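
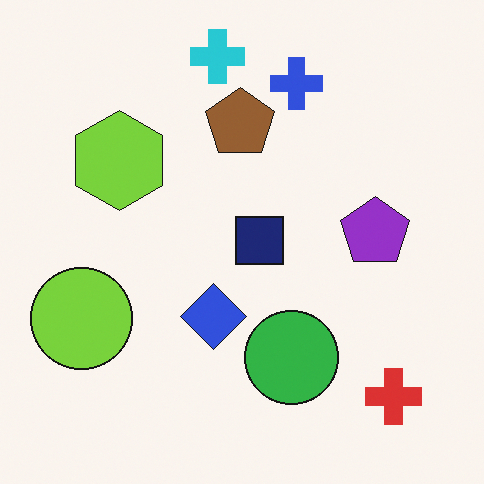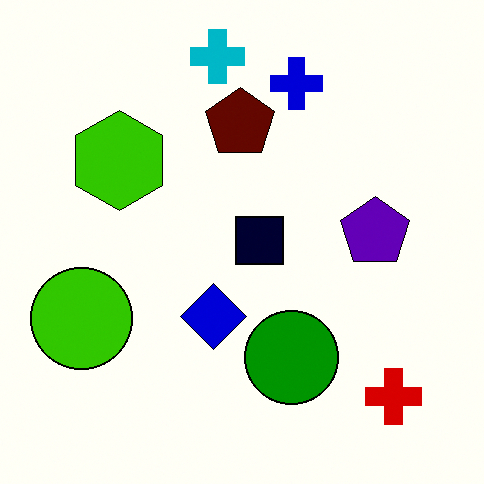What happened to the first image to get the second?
The second image is the first boosted in contrast.

Tones are pushed away from mid-grey across the whole image — a global contrast change.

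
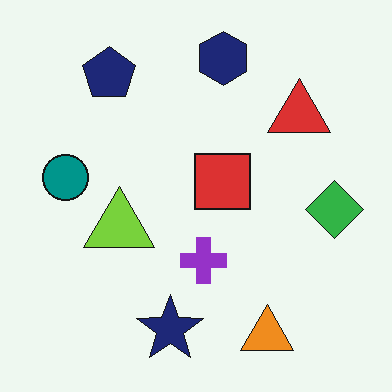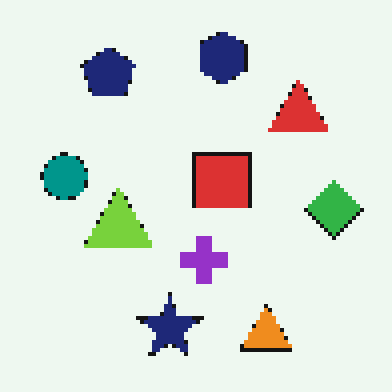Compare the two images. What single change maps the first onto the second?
It was lightly pixelated (a mild mosaic effect).

Shapes are reduced to large square blocks; fine edges and outlines are lost — a downscale-then-upscale (mosaic) effect.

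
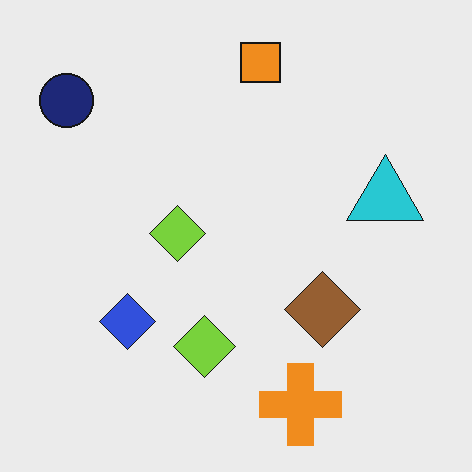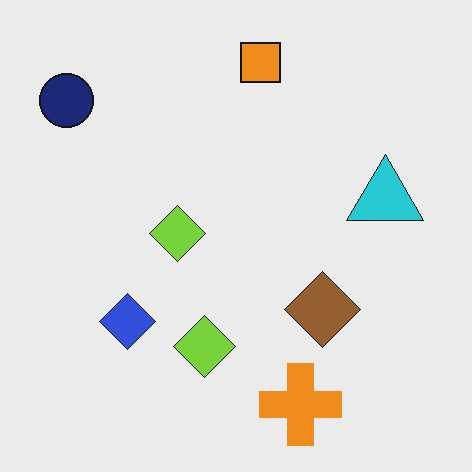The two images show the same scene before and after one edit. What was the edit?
The second image is the first given moderate JPEG compression.

Blocky 8×8 compression artifacts appear around shape edges and the flat background shows ringing — characteristic JPEG degradation.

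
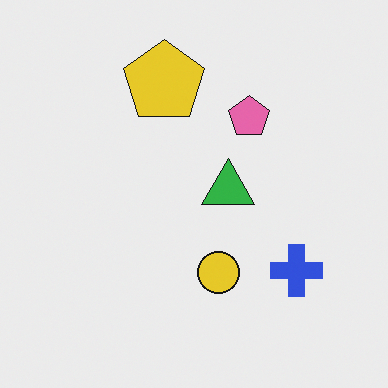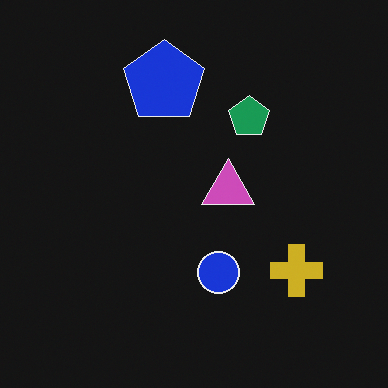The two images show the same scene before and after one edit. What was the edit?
The transformation is: color-inverted (negative).

The light background has become dark and every shape's color is its complement — a photographic negative.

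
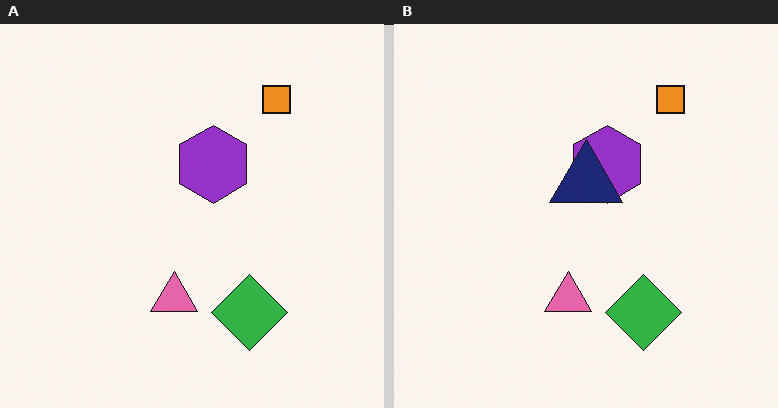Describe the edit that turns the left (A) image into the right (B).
It was overlaid with an additional navy triangle.

A navy triangle appears in the right (B) image that is absent from the left (A).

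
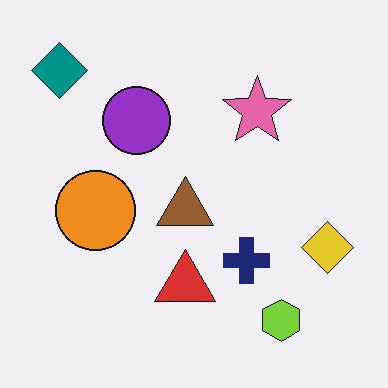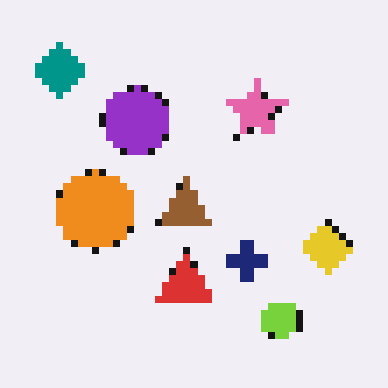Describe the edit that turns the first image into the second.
This is the original image moderately pixelated.

Shapes are reduced to large square blocks; fine edges and outlines are lost — a downscale-then-upscale (mosaic) effect.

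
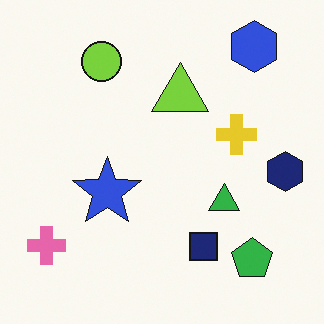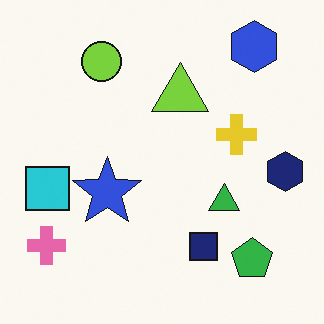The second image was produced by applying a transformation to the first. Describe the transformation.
It was overlaid with an additional cyan square.

A cyan square appears in the second image that is absent from the first.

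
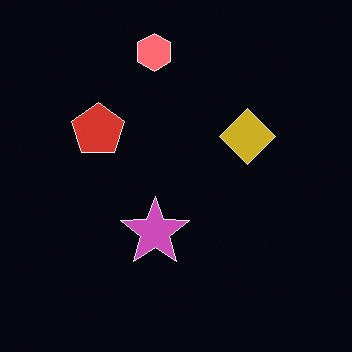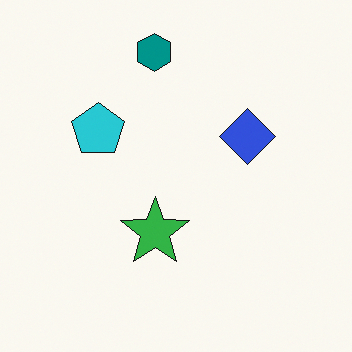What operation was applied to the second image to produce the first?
Color-inverted (negative).

The light background has become dark and every shape's color is its complement — a photographic negative.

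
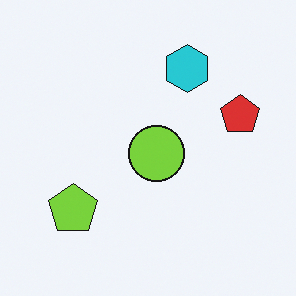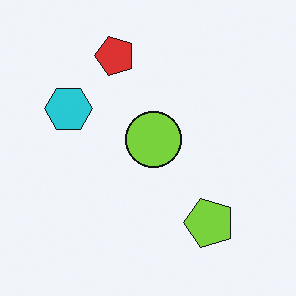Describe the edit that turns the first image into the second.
The second image is the first rotated 90° counter-clockwise.

The red pentagon sits in the right of the first image and the top of the second — consistent with a whole-image 90° counter-clockwise rotation.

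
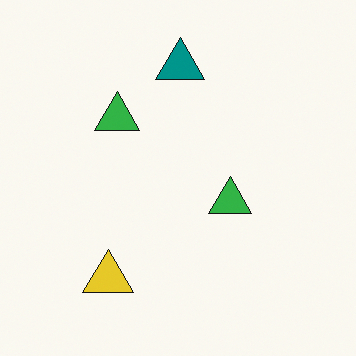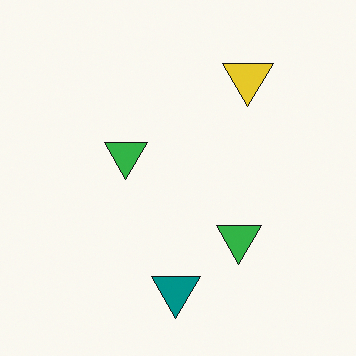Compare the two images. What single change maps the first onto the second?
The second image is the first rotated 180°.

The yellow triangle sits in the bottom-left of the first image and the top-right of the second — consistent with a whole-image 180° rotation.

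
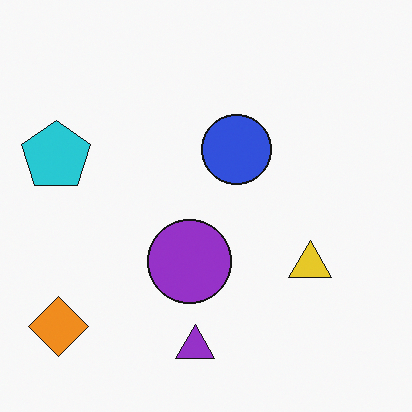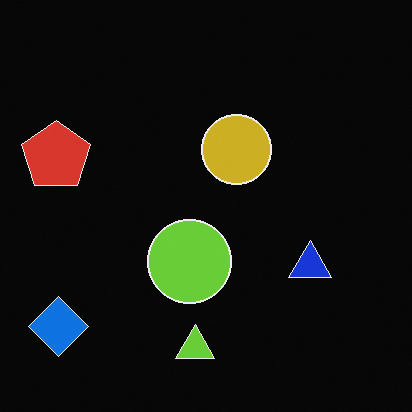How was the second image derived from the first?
Color-inverted (negative).

The light background has become dark and every shape's color is its complement — a photographic negative.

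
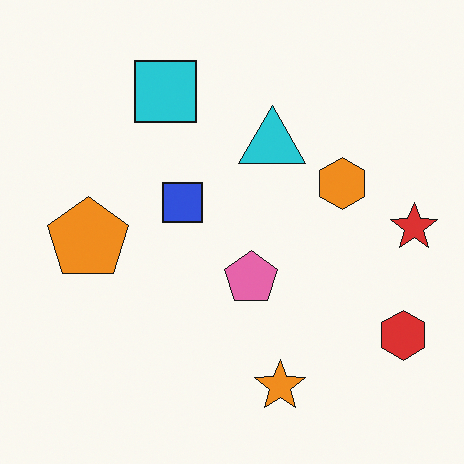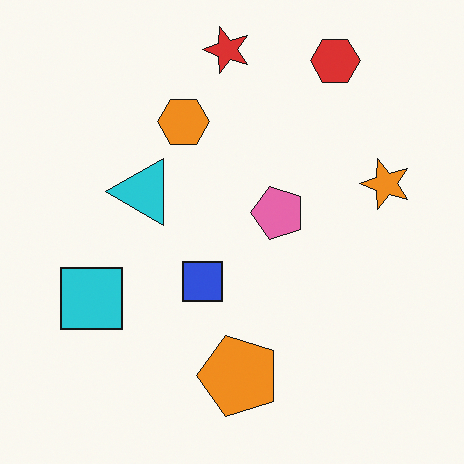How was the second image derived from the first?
It was rotated 90° counter-clockwise.

The red hexagon sits in the bottom-right of the first image and the top-right of the second — consistent with a whole-image 90° counter-clockwise rotation.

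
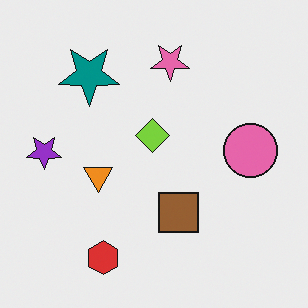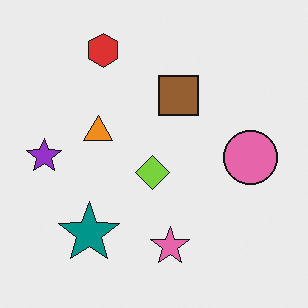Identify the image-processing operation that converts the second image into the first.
The first image is the second flipped vertically (top ↔ bottom).

The red hexagon is in the top of the second image and the bottom of the first — shapes on opposite sides of the horizontal midline have swapped in a mirror flip.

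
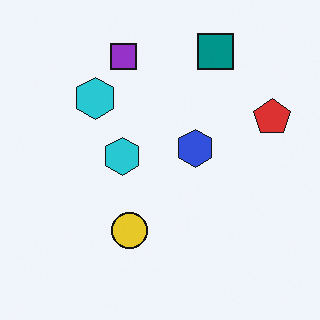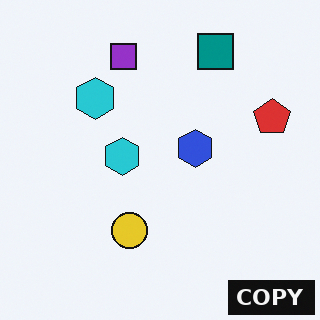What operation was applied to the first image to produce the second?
Watermarked with the text "COPY" in the lower-right corner.

A dark label reading "COPY" appears in the lower-right corner.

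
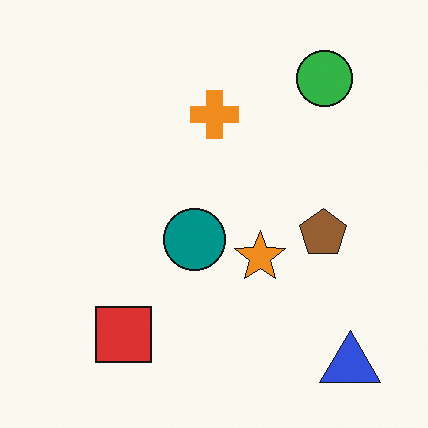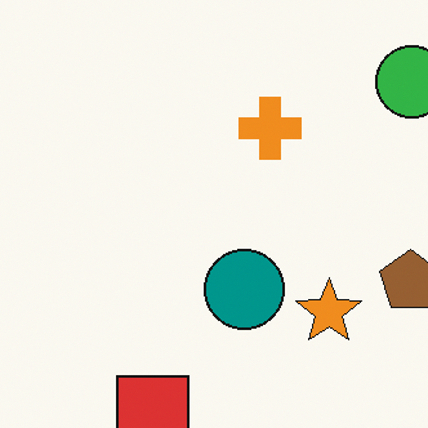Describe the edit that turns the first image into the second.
Cropped slightly and scaled back up.

The visible shapes are larger and the field of view is narrower; shapes near the original edges may be partly or wholly outside the frame — a crop-and-rescale.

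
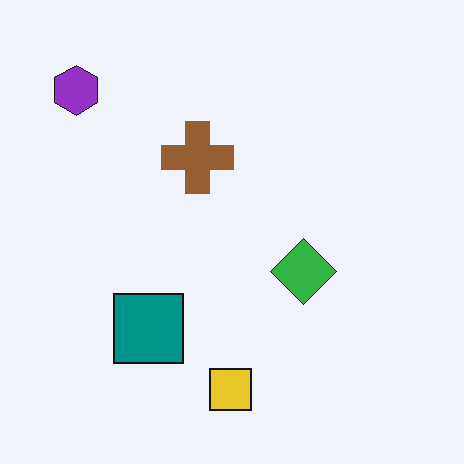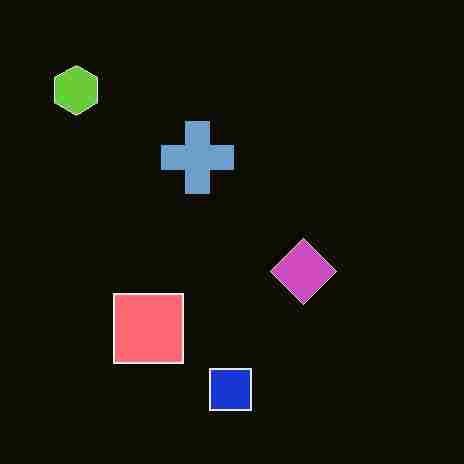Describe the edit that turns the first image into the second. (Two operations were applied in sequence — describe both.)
The second image is the first color-inverted (negative), then degraded with heavy JPEG compression.

The light background has become dark and every shape's color is its complement — a photographic negative. Blocky 8×8 compression artifacts appear around shape edges and the flat background shows ringing — characteristic JPEG degradation.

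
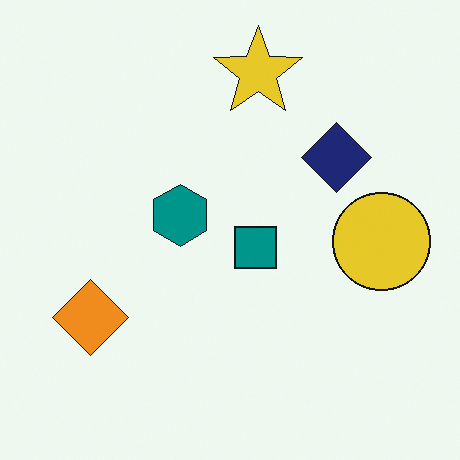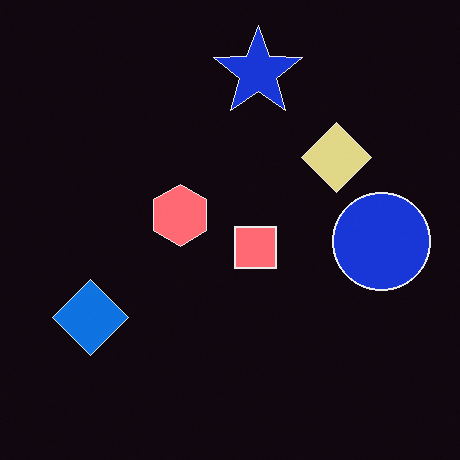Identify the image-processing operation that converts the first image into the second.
The transformation is: color-inverted (negative).

The light background has become dark and every shape's color is its complement — a photographic negative.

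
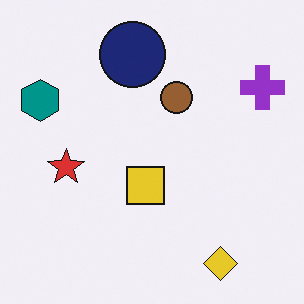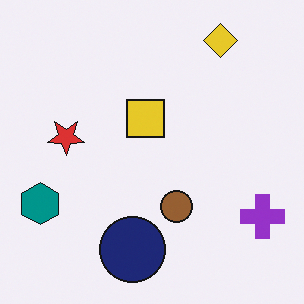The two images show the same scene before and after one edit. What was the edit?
The second image is the first flipped vertically (top ↔ bottom).

The yellow diamond is in the bottom-right of the first image and the top-right of the second — shapes on opposite sides of the horizontal midline have swapped in a mirror flip.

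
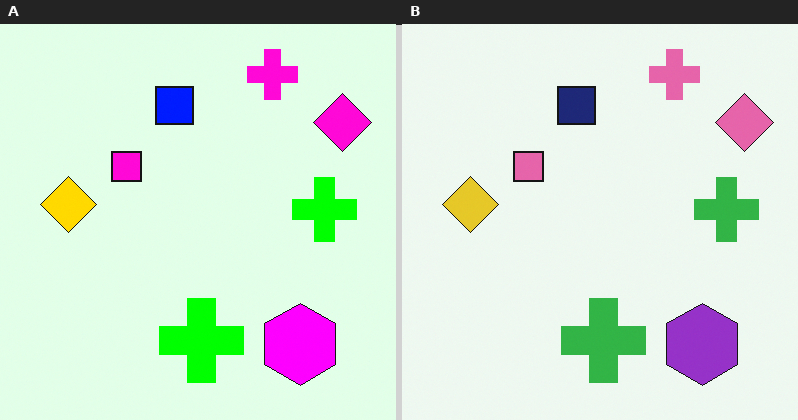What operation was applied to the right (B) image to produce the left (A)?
The transformation is: heavily oversaturated.

All colors are more vivid — a global saturation change.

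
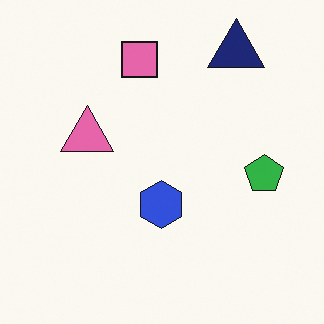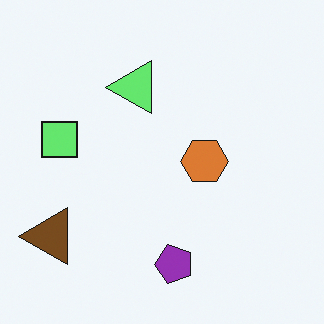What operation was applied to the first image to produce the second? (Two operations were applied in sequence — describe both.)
It was transposed (reflected across the top-left ↔ bottom-right diagonal), then hue-shifted by a large amount.

Shapes have swapped their row and column positions — what was in the top-right is now in the bottom-left — a diagonal reflection. Every shape's color has rotated by the same amount around the hue wheel — a uniform hue shift.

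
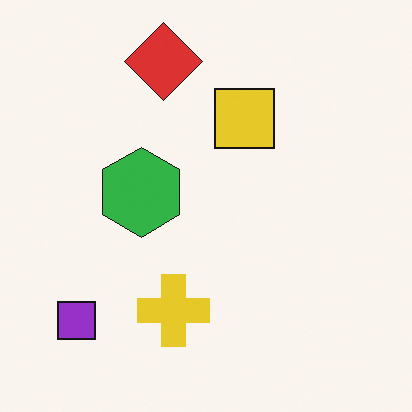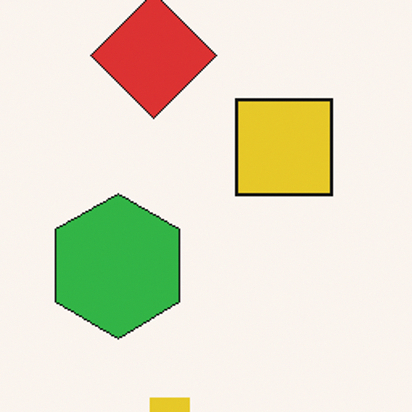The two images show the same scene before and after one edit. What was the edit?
The transformation is: cropped slightly and scaled back up.

The visible shapes are larger and the field of view is narrower; shapes near the original edges may be partly or wholly outside the frame — a crop-and-rescale.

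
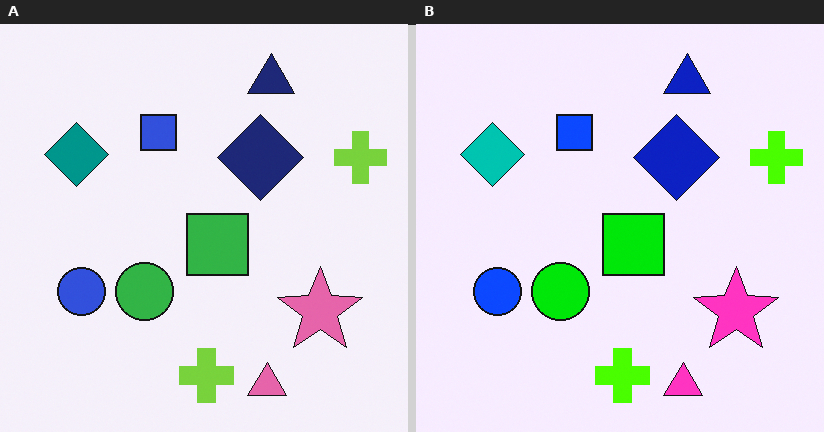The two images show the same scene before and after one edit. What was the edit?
Made much more vivid (saturation change).

All colors are more vivid — a global saturation change.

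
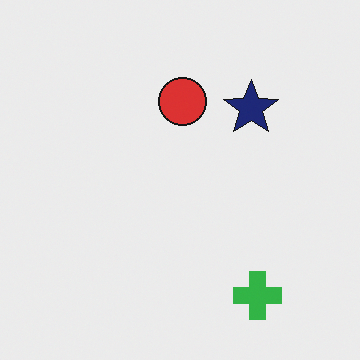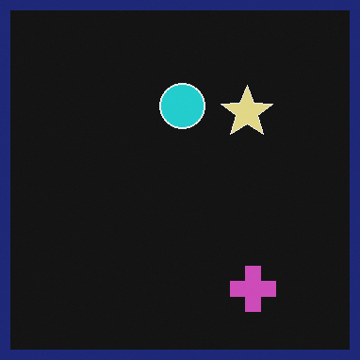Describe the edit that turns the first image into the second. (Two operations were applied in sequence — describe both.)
The image was color-inverted (negative), then framed with a navy border.

The light background has become dark and every shape's color is its complement — a photographic negative. A solid navy frame runs around the edge of the second image, with the content slightly shrunk inside it.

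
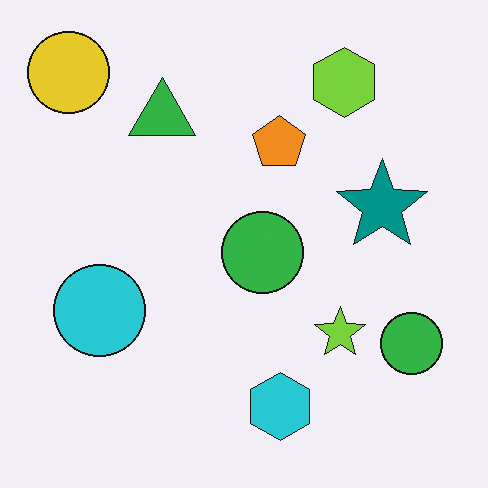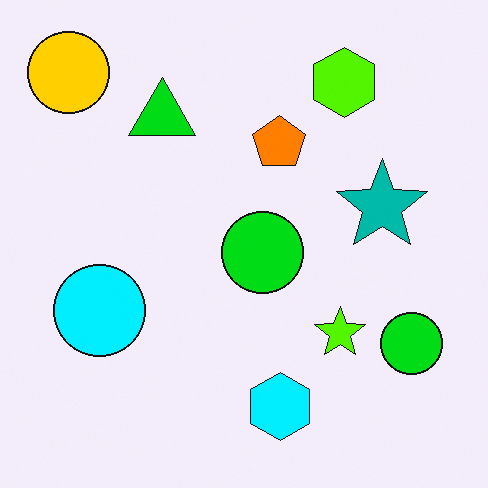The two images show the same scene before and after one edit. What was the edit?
Heavily oversaturated.

All colors are more vivid — a global saturation change.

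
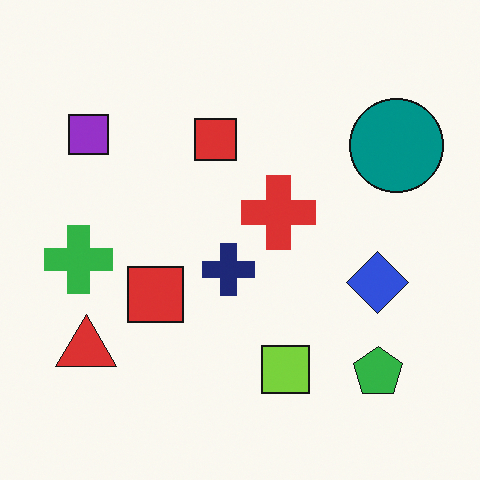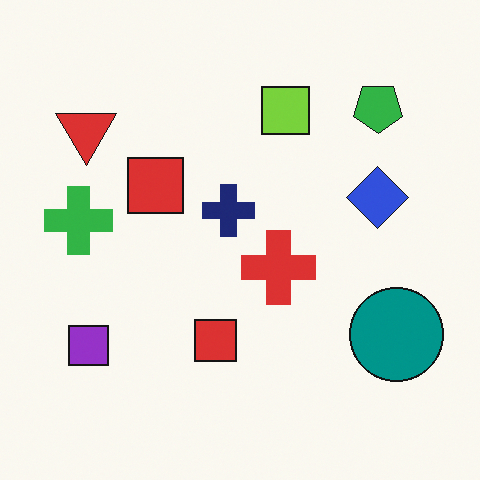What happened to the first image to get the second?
Flipped vertically (top ↔ bottom).

The green pentagon is in the bottom-right of the first image and the top-right of the second — shapes on opposite sides of the horizontal midline have swapped in a mirror flip.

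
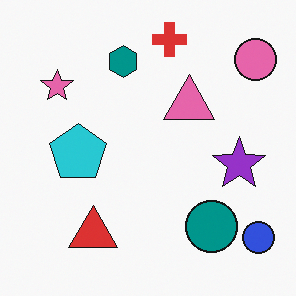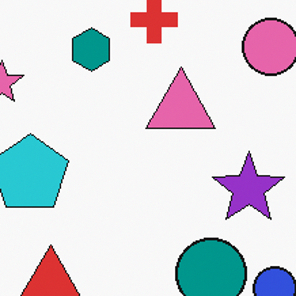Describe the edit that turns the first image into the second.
The transformation is: cropped to a modestly smaller region and rescaled.

The visible shapes are larger and the field of view is narrower; shapes near the original edges may be partly or wholly outside the frame — a crop-and-rescale.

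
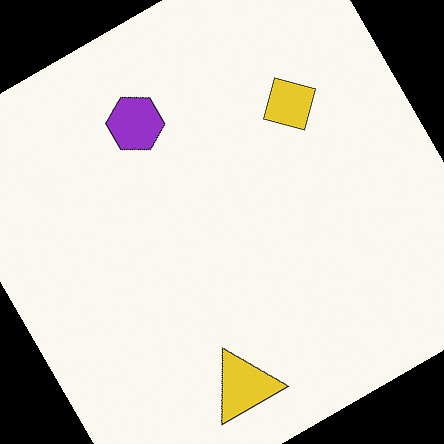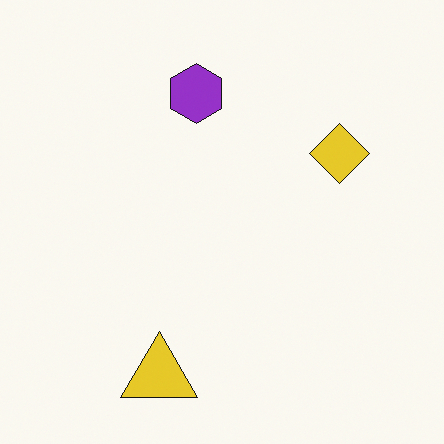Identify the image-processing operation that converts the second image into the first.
The transformation is: rotated counter-clockwise by a moderate amount.

Every shape is tilted by the same angle and the image corners show triangular fill wedges — a whole-image rotation by a non-right angle.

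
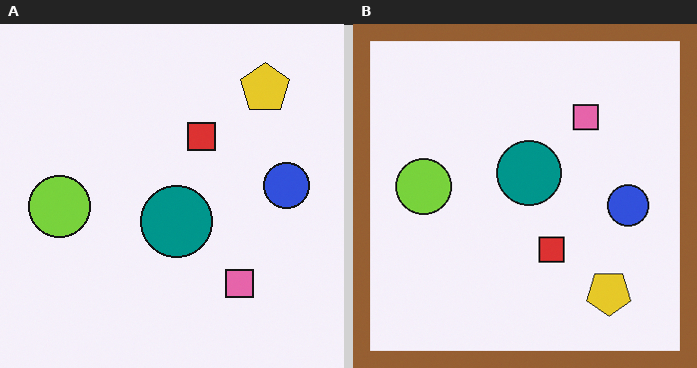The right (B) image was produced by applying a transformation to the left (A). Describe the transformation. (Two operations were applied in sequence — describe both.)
Flipped vertically (top ↔ bottom), then framed with a brown border.

The yellow pentagon is in the top-right of the left (A) image and the bottom-right of the right (B) — shapes on opposite sides of the horizontal midline have swapped in a mirror flip. A solid brown frame runs around the edge of the right (B) image, with the content slightly shrunk inside it.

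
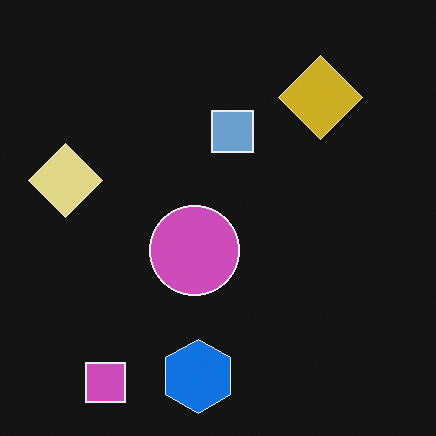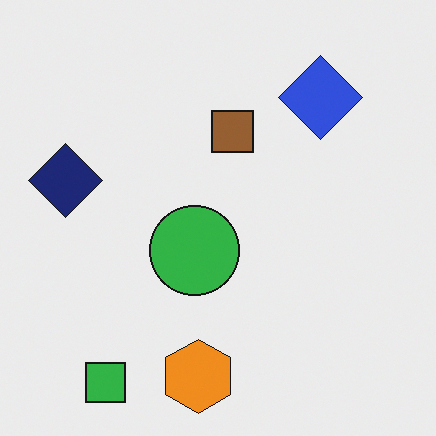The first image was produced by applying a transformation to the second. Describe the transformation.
It was color-inverted (negative).

The light background has become dark and every shape's color is its complement — a photographic negative.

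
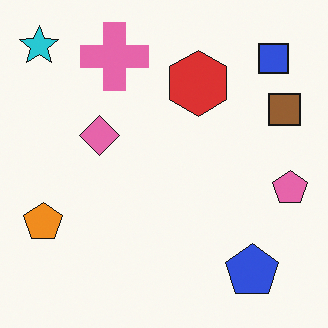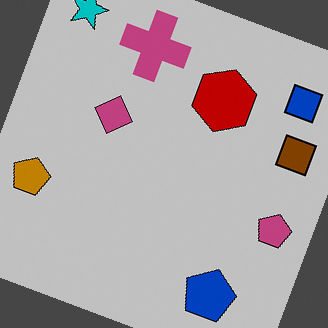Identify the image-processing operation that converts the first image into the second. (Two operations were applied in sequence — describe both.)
It was aggressively posterized, then rotated clockwise by a clearly visible amount.

Each flat color has snapped to a coarser quantized level — most visibly, the near-white background has dropped to a flat grey. Every shape is tilted by the same angle and the image corners show triangular fill wedges — a whole-image rotation by a non-right angle.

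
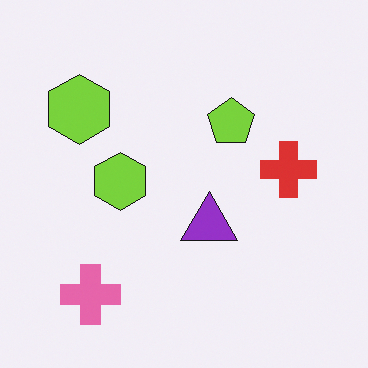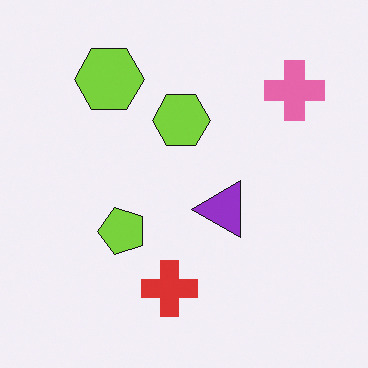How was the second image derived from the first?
Transposed (reflected across the top-left ↔ bottom-right diagonal).

Shapes have swapped their row and column positions — what was in the top-right is now in the bottom-left — a diagonal reflection.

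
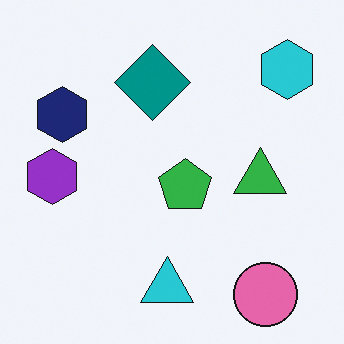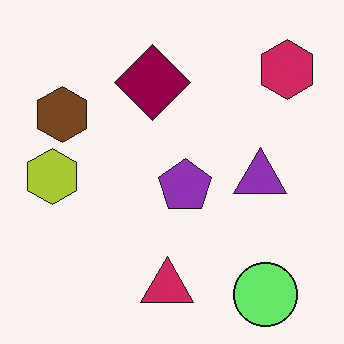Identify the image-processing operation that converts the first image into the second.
The second image is the first hue-shifted noticeably.

Every shape's color has rotated by the same amount around the hue wheel — a uniform hue shift.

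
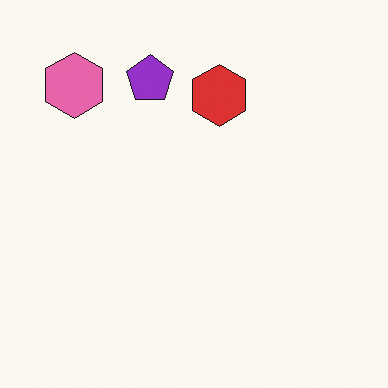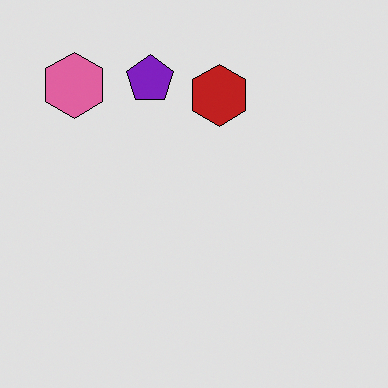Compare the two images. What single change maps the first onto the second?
It was posterized to a reduced palette.

Each flat color has snapped to a coarser quantized level — most visibly, the near-white background has dropped to a flat grey.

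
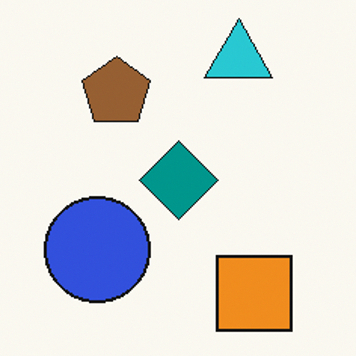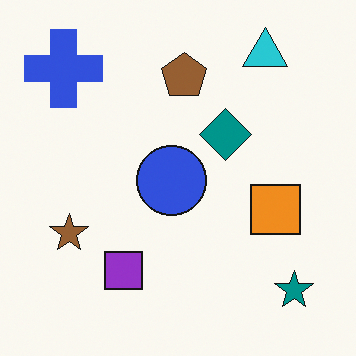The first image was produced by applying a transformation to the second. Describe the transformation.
It was cropped slightly and scaled back up.

The visible shapes are larger and the field of view is narrower; shapes near the original edges may be partly or wholly outside the frame — a crop-and-rescale.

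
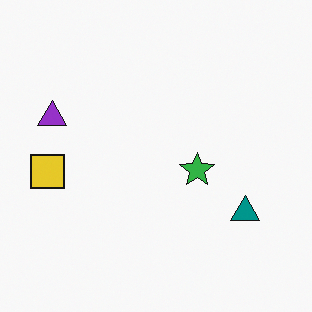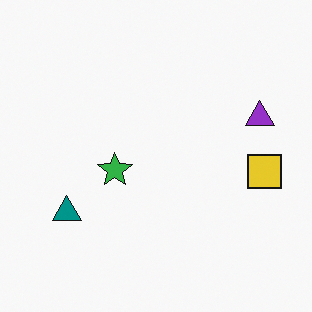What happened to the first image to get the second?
Flipped horizontally (left ↔ right).

The yellow square is in the left of the first image and the right of the second — shapes on opposite sides of the vertical midline have swapped in a mirror flip.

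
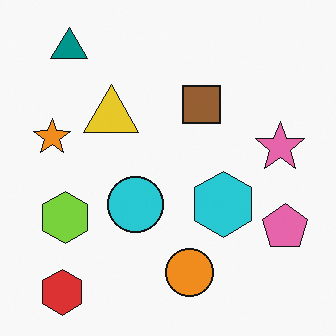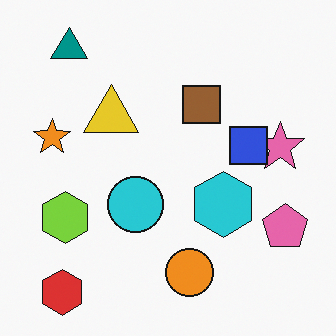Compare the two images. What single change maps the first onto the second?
It was overlaid with an additional blue square.

A blue square appears in the second image that is absent from the first.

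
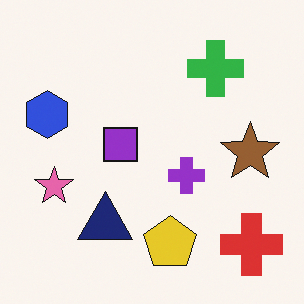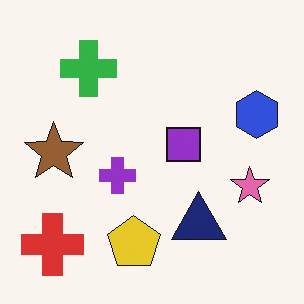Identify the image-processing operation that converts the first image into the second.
It was flipped horizontally (left ↔ right).

The blue hexagon is in the left of the first image and the right of the second — shapes on opposite sides of the vertical midline have swapped in a mirror flip.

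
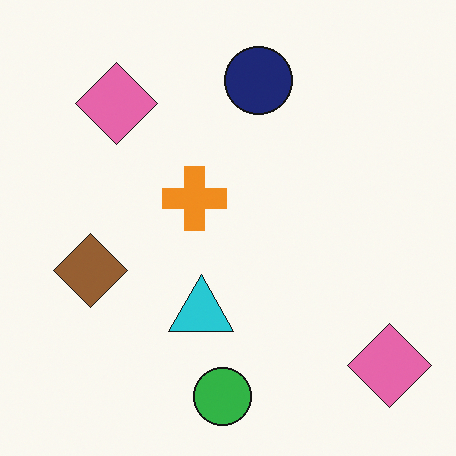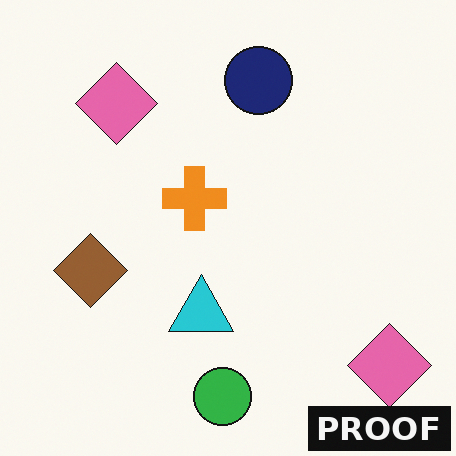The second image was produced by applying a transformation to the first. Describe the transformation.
This is the original image watermarked with the text "PROOF" in the lower-right corner.

A dark label reading "PROOF" appears in the lower-right corner.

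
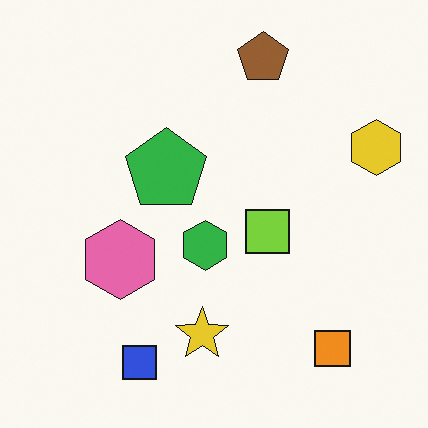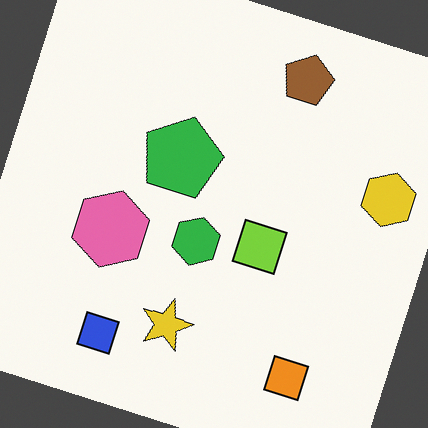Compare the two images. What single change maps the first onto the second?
The image was rotated clockwise by a moderate amount.

Every shape is tilted by the same angle and the image corners show triangular fill wedges — a whole-image rotation by a non-right angle.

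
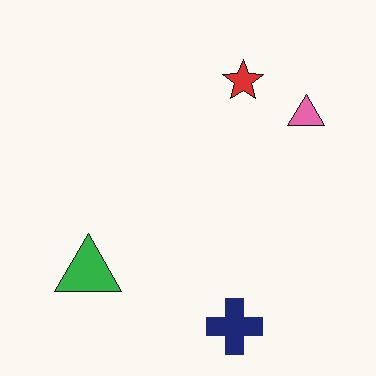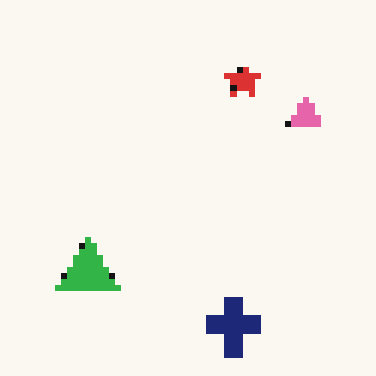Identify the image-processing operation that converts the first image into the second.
Pixelated into visible square blocks.

Shapes are reduced to large square blocks; fine edges and outlines are lost — a downscale-then-upscale (mosaic) effect.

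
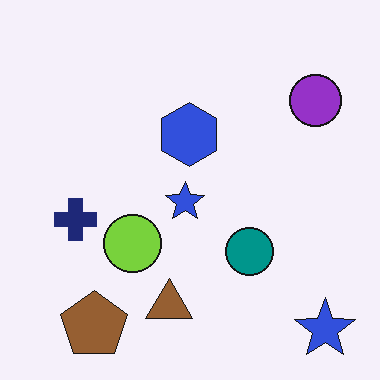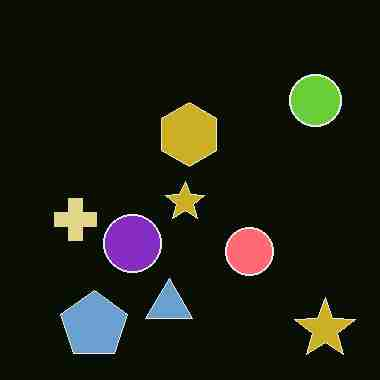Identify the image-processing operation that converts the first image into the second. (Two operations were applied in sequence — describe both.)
This is the original image color-inverted (negative), then degraded with heavy JPEG compression.

The light background has become dark and every shape's color is its complement — a photographic negative. Blocky 8×8 compression artifacts appear around shape edges and the flat background shows ringing — characteristic JPEG degradation.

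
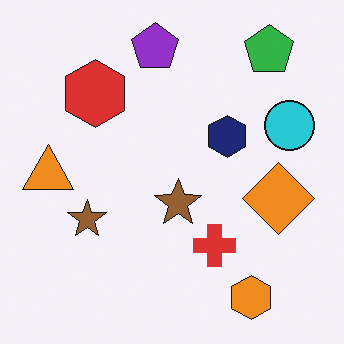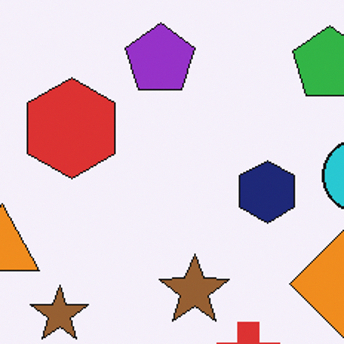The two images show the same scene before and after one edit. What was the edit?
It was cropped slightly and scaled back up.

The visible shapes are larger and the field of view is narrower; shapes near the original edges may be partly or wholly outside the frame — a crop-and-rescale.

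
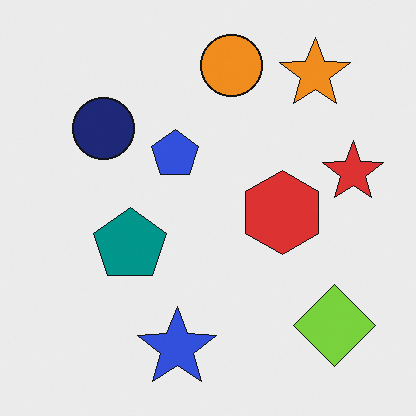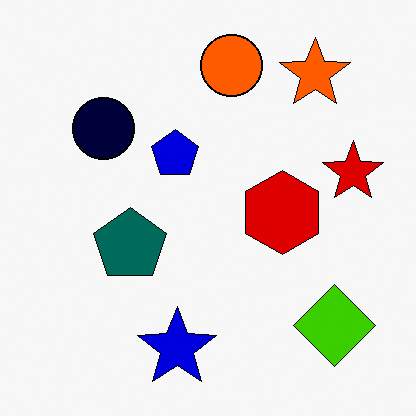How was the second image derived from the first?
The second image is the first boosted in contrast.

Tones are pushed away from mid-grey across the whole image — a global contrast change.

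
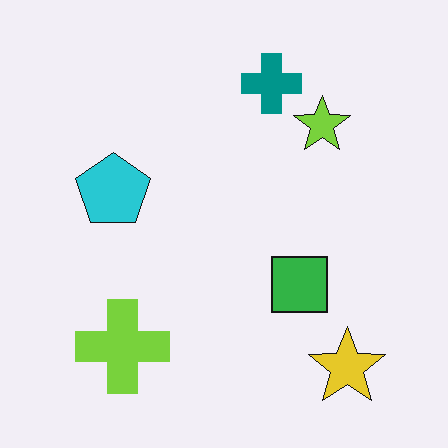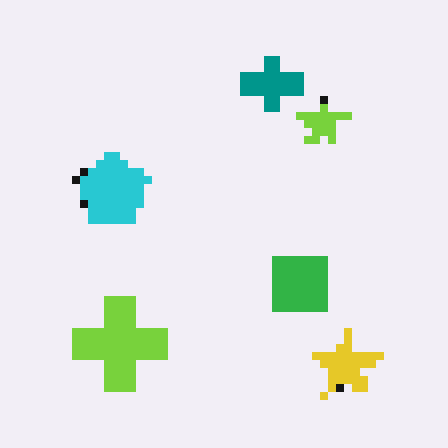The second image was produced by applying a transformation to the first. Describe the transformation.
Moderately pixelated.

Shapes are reduced to large square blocks; fine edges and outlines are lost — a downscale-then-upscale (mosaic) effect.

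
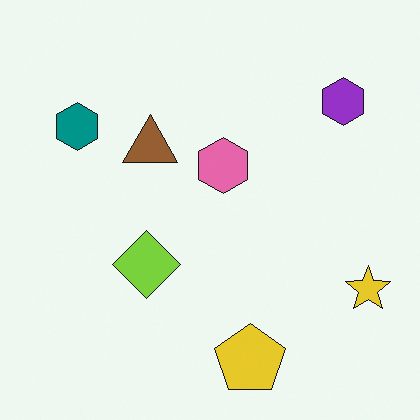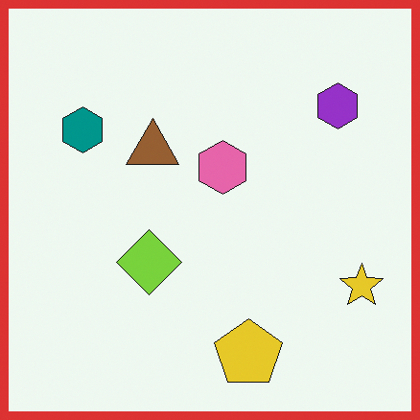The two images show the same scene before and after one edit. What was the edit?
This is the original image framed with a red border.

A solid red frame runs around the edge of the second image, with the content slightly shrunk inside it.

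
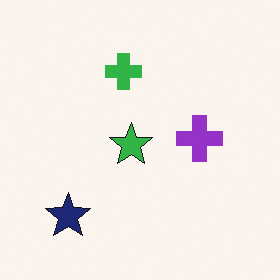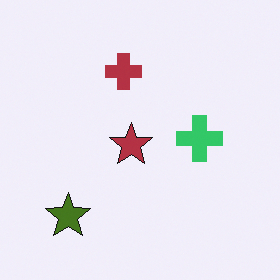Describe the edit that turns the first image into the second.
This is the original image hue-shifted through roughly half the color wheel.

Every shape's color has rotated by the same amount around the hue wheel — a uniform hue shift.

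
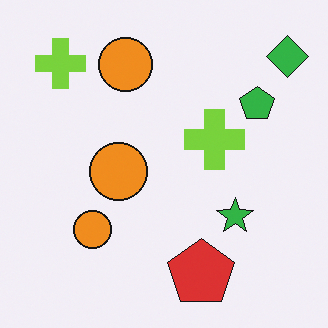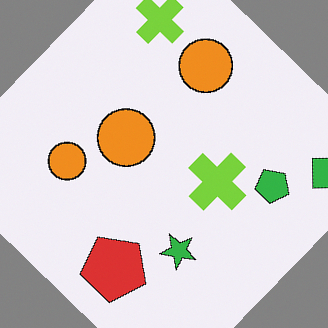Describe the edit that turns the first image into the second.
Rotated clockwise by a large amount — several tens of degrees.

Every shape is tilted by the same angle and the image corners show triangular fill wedges — a whole-image rotation by a non-right angle.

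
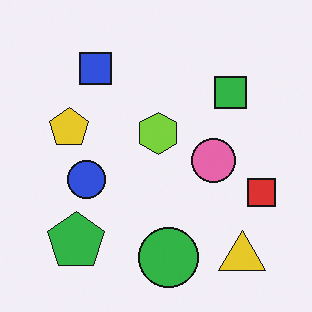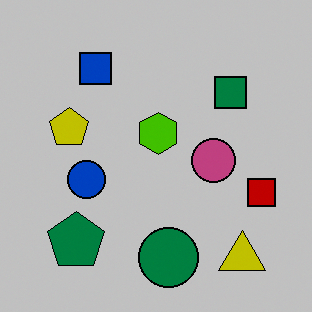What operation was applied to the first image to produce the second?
It was aggressively posterized.

Each flat color has snapped to a coarser quantized level — most visibly, the near-white background has dropped to a flat grey.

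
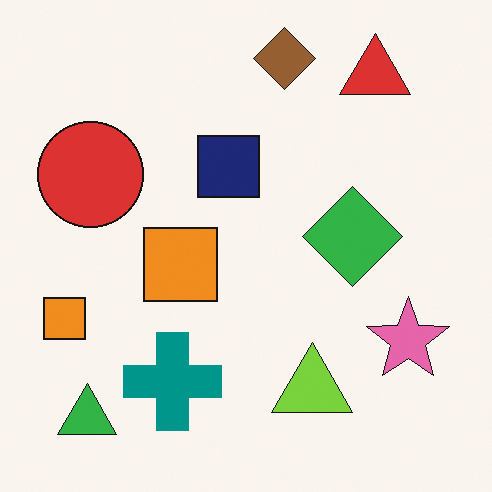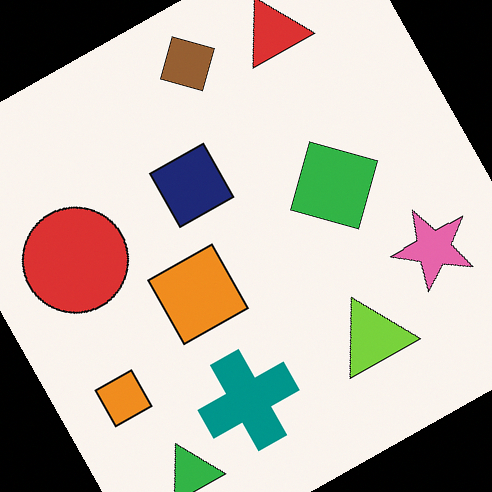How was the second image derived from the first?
This is the original image rotated counter-clockwise by a moderate amount.

Every shape is tilted by the same angle and the image corners show triangular fill wedges — a whole-image rotation by a non-right angle.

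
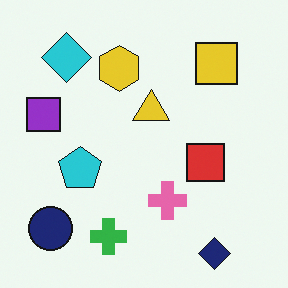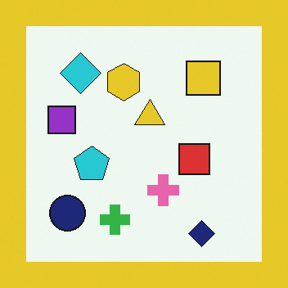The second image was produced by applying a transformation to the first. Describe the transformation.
This is the original image framed with a yellow border.

A solid yellow frame runs around the edge of the second image, with the content slightly shrunk inside it.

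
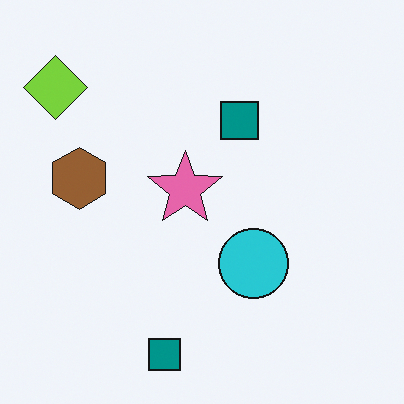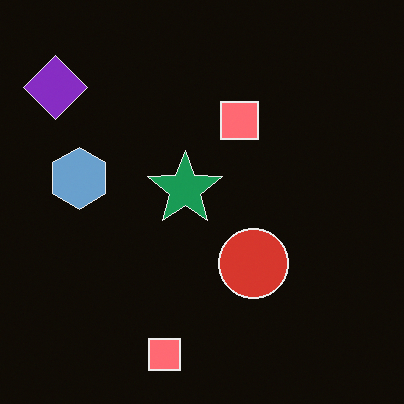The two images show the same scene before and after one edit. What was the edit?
Color-inverted (negative).

The light background has become dark and every shape's color is its complement — a photographic negative.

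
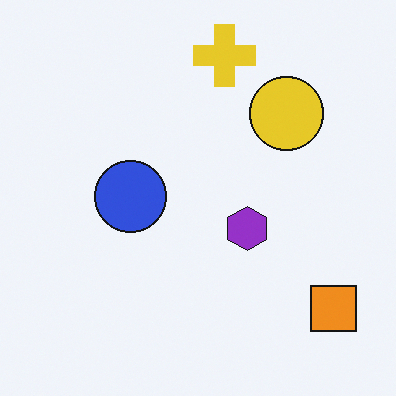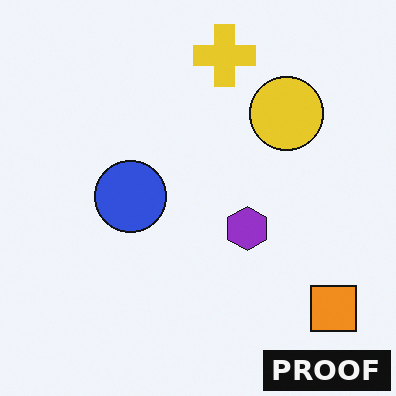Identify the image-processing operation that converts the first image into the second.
This is the original image watermarked with the text "PROOF" in the lower-right corner.

A dark label reading "PROOF" appears in the lower-right corner.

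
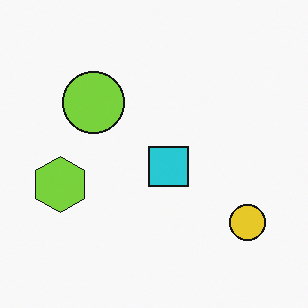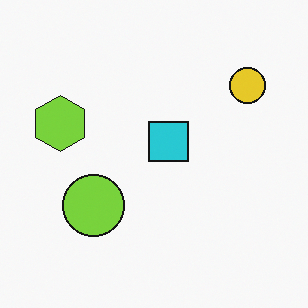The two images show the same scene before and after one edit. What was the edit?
The second image is the first flipped vertically (top ↔ bottom).

The yellow circle is in the bottom-right of the first image and the top-right of the second — shapes on opposite sides of the horizontal midline have swapped in a mirror flip.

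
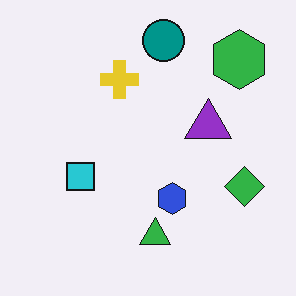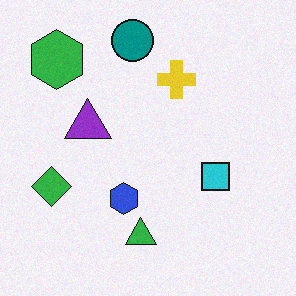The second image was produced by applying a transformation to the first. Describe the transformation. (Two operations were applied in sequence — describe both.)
The second image is the first flipped horizontally (left ↔ right), then degraded with light additive noise.

The green diamond is in the right of the first image and the left of the second — shapes on opposite sides of the vertical midline have swapped in a mirror flip. Random speckle covers the whole image, including the flat background.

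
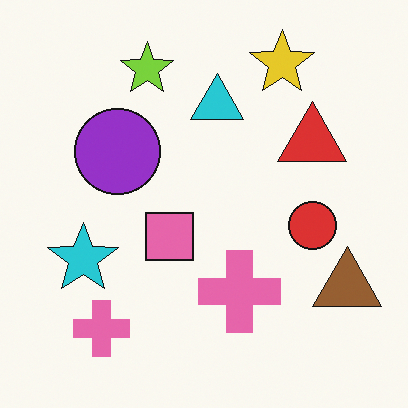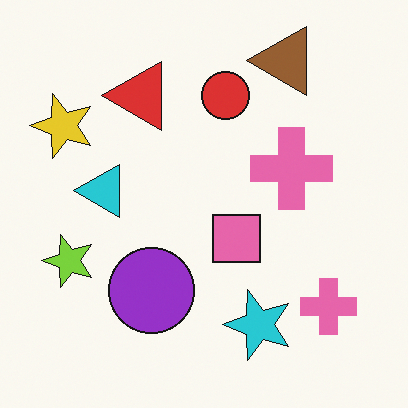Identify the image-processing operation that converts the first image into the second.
The transformation is: rotated 90° counter-clockwise.

The brown triangle sits in the bottom-right of the first image and the top-right of the second — consistent with a whole-image 90° counter-clockwise rotation.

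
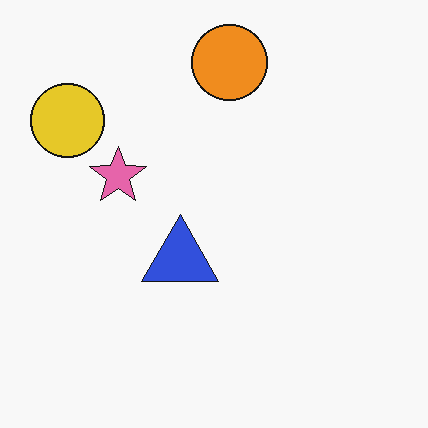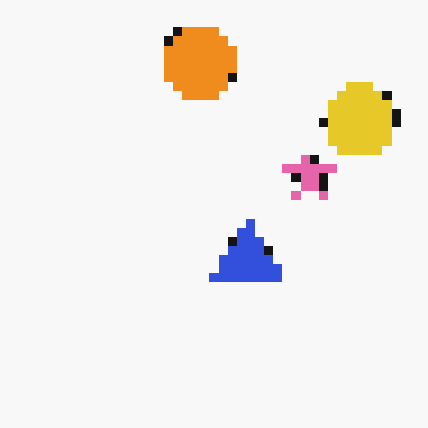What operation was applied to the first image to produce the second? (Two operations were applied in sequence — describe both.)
Heavily pixelated into large blocks, then flipped horizontally (left ↔ right).

Shapes are reduced to large square blocks; fine edges and outlines are lost — a downscale-then-upscale (mosaic) effect. The yellow circle is in the top-left of the first image and the top-right of the second — shapes on opposite sides of the vertical midline have swapped in a mirror flip.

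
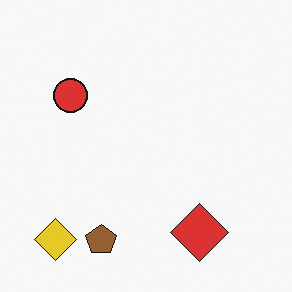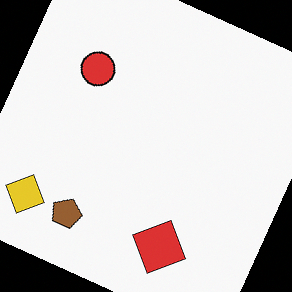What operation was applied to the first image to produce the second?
The second image is the first rotated clockwise by a clearly visible amount.

Every shape is tilted by the same angle and the image corners show triangular fill wedges — a whole-image rotation by a non-right angle.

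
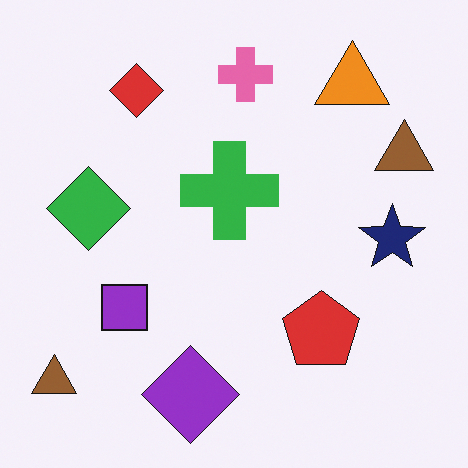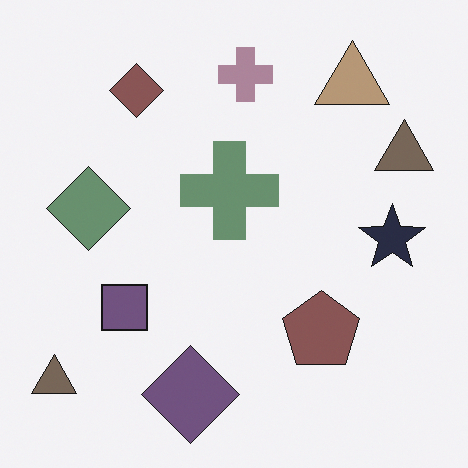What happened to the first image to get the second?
This is the original image made much more muted (saturation change).

All colors are more muted and greyish — a global saturation change.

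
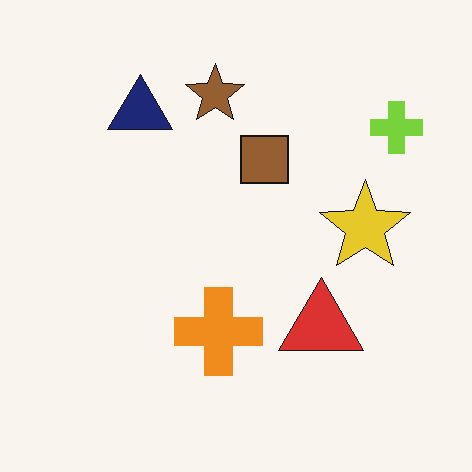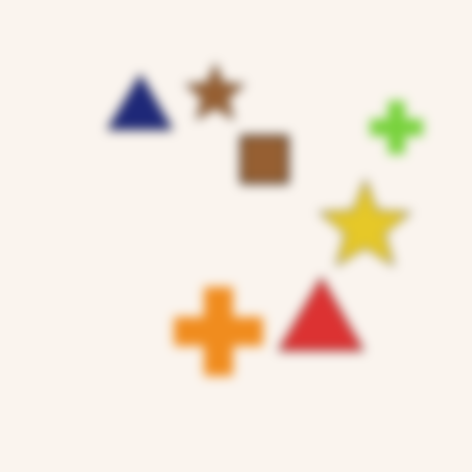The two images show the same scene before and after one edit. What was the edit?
The second image is the first heavily blurred.

Shape edges and outlines are uniformly softened across the whole image.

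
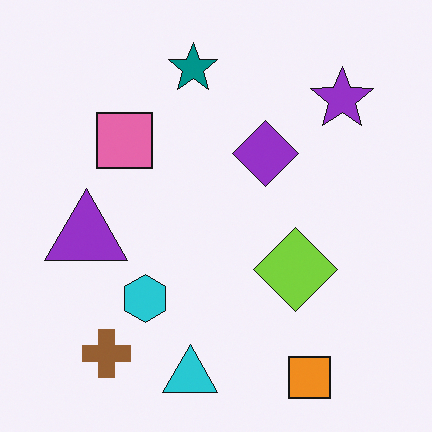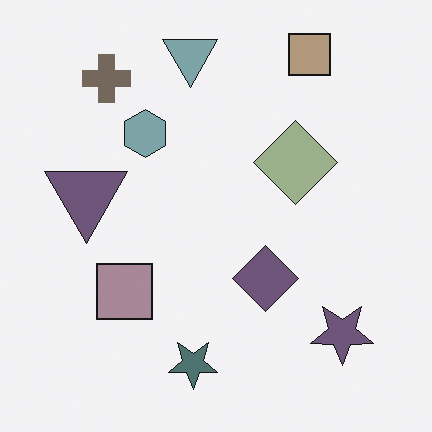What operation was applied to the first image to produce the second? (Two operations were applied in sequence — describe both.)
The transformation is: flipped vertically (top ↔ bottom), then made much more muted (saturation change).

The orange square is in the bottom-right of the first image and the top-right of the second — shapes on opposite sides of the horizontal midline have swapped in a mirror flip. All colors are more muted and greyish — a global saturation change.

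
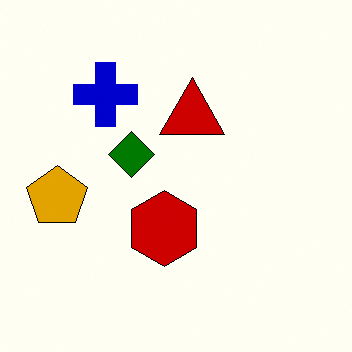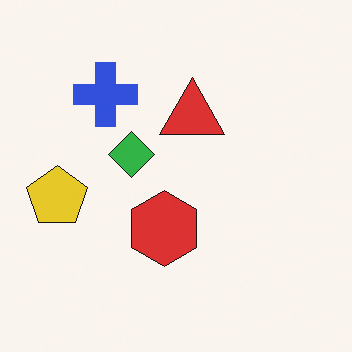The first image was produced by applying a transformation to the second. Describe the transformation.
The image was boosted in contrast.

Tones are pushed away from mid-grey across the whole image — a global contrast change.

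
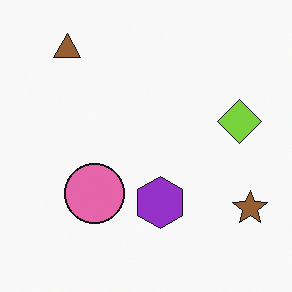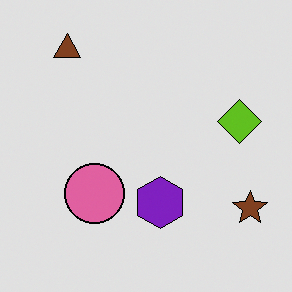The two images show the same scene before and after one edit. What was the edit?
The image was moderately posterized.

Each flat color has snapped to a coarser quantized level — most visibly, the near-white background has dropped to a flat grey.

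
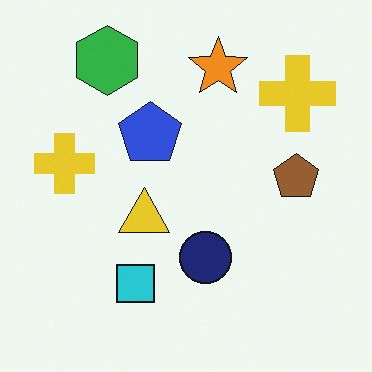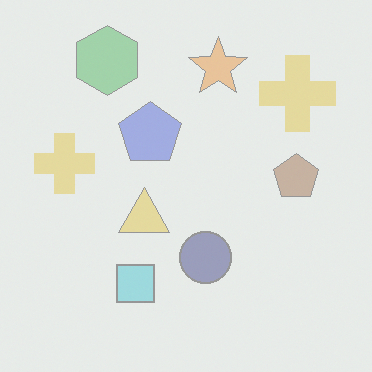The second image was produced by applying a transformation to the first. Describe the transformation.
The transformation is: washed out (contrast reduced).

Tones are pushed toward mid-grey across the whole image — a global contrast change.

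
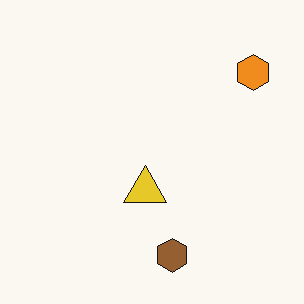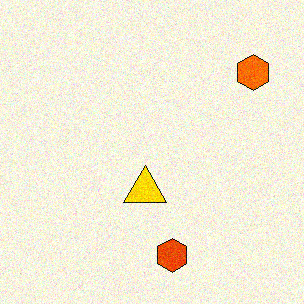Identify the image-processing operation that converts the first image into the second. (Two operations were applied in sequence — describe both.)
The image was heavily oversaturated, then degraded with moderate additive noise.

All colors are more vivid — a global saturation change. Random speckle covers the whole image, including the flat background.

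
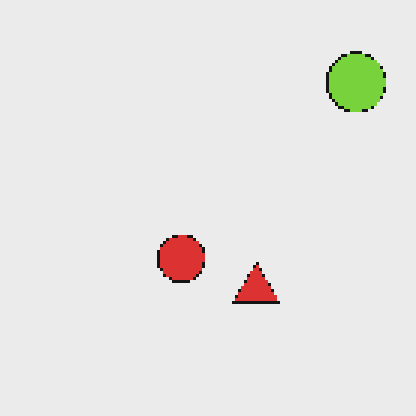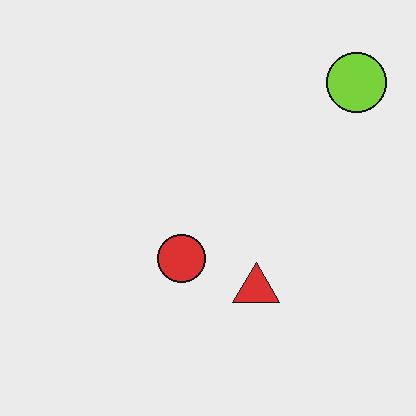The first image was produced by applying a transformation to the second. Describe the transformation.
The first image is the second lightly pixelated (a mild mosaic effect).

Shapes are reduced to large square blocks; fine edges and outlines are lost — a downscale-then-upscale (mosaic) effect.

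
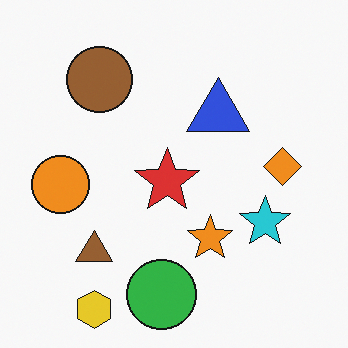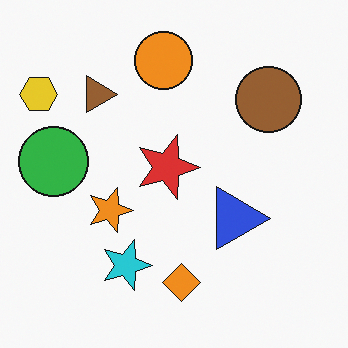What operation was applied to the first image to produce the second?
Rotated 90° clockwise.

The yellow hexagon sits in the bottom-left of the first image and the top-left of the second — consistent with a whole-image 90° clockwise rotation.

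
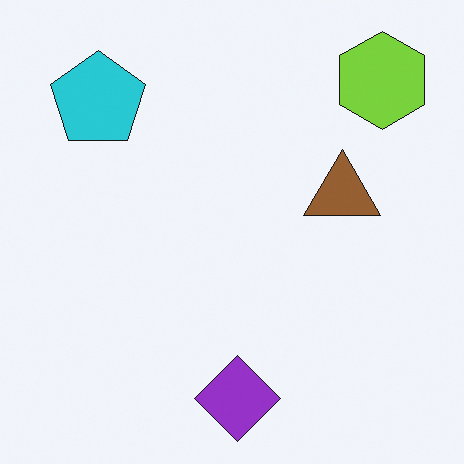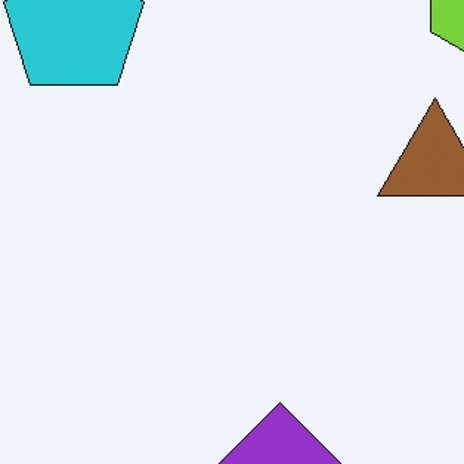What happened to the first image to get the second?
The transformation is: cropped to a modestly smaller region and rescaled.

The visible shapes are larger and the field of view is narrower; shapes near the original edges may be partly or wholly outside the frame — a crop-and-rescale.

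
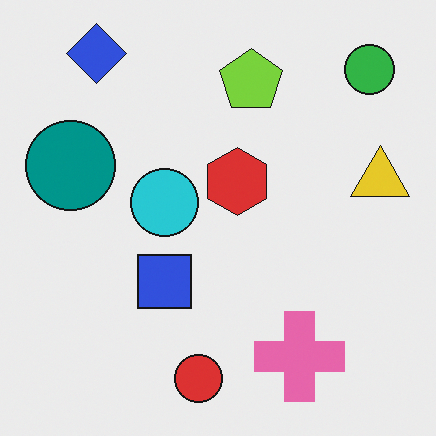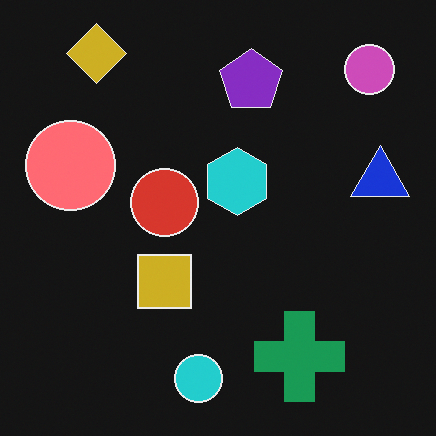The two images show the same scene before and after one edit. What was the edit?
The second image is the first color-inverted (negative).

The light background has become dark and every shape's color is its complement — a photographic negative.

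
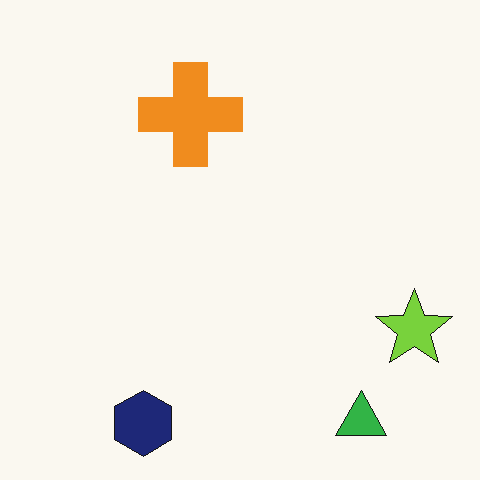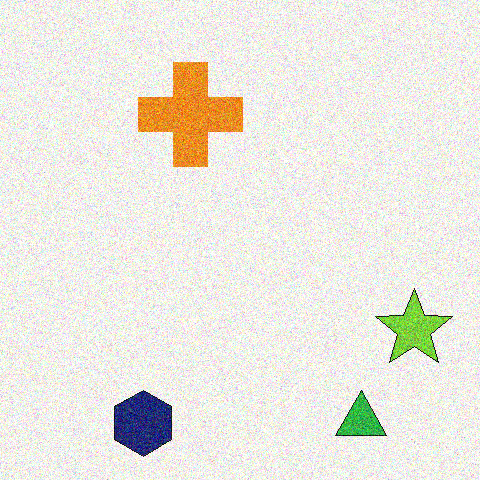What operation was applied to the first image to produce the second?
The image was degraded with strong gaussian noise.

Random speckle covers the whole image, including the flat background.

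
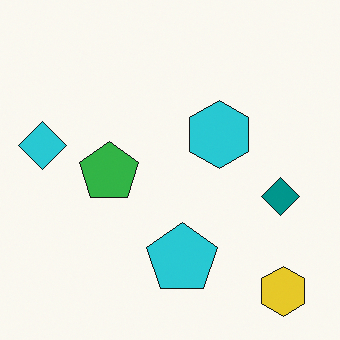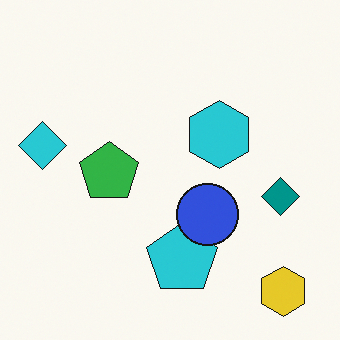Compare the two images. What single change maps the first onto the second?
The image was overlaid with an additional blue circle.

A blue circle appears in the second image that is absent from the first.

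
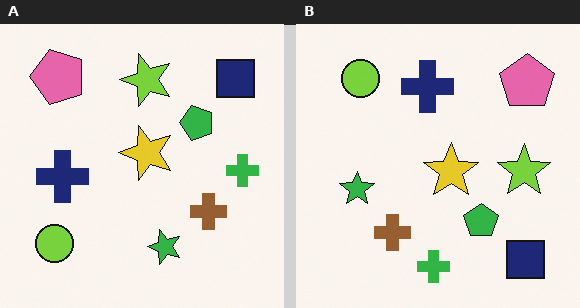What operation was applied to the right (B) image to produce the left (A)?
Rotated 90° counter-clockwise.

The navy square sits in the bottom-right of the right (B) image and the top-right of the left (A) — consistent with a whole-image 90° counter-clockwise rotation.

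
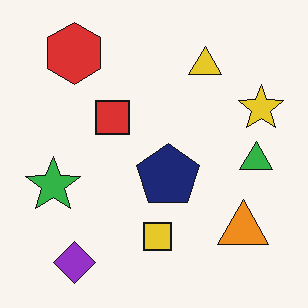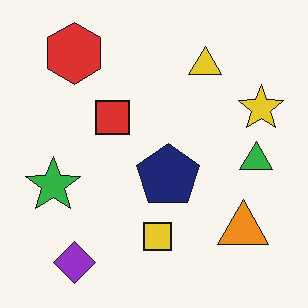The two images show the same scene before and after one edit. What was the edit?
The image was JPEG-compressed with visible artifacts.

Blocky 8×8 compression artifacts appear around shape edges and the flat background shows ringing — characteristic JPEG degradation.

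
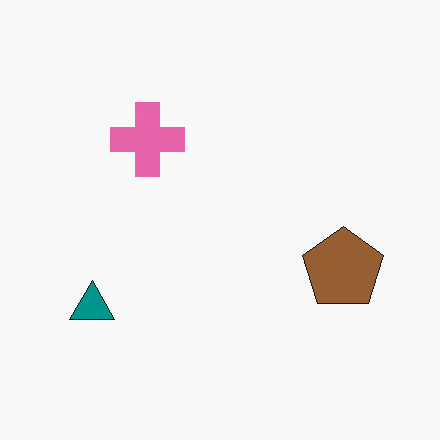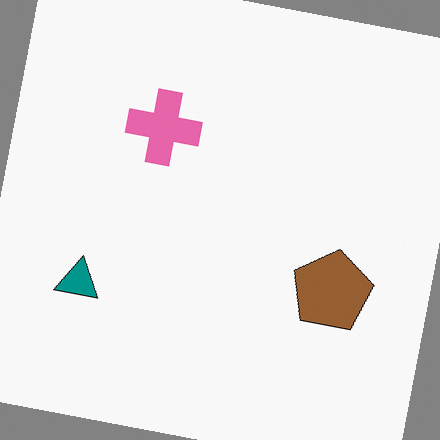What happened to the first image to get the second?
It was rotated clockwise by a few degrees.

Every shape is tilted by the same angle and the image corners show triangular fill wedges — a whole-image rotation by a non-right angle.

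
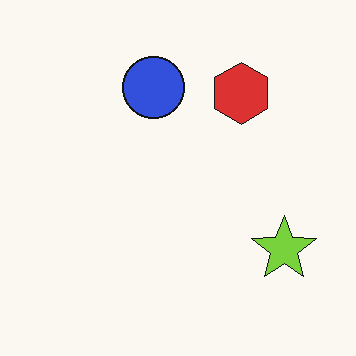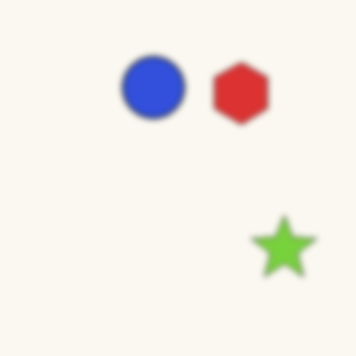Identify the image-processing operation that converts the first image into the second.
This is the original image moderately blurred.

Shape edges and outlines are uniformly softened across the whole image.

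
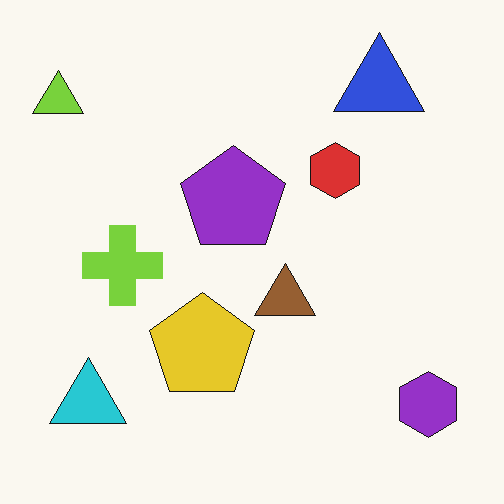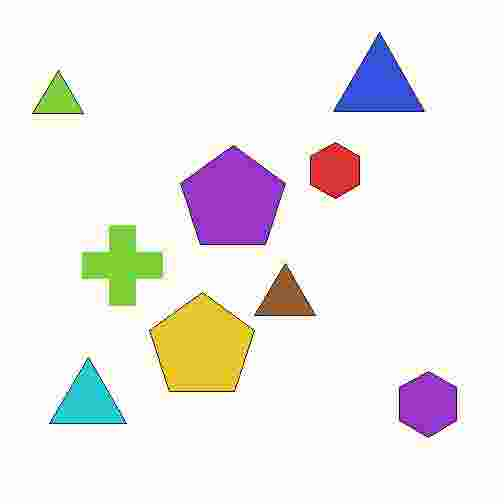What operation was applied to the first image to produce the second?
It was heavily JPEG-compressed with obvious blocking artifacts.

Blocky 8×8 compression artifacts appear around shape edges and the flat background shows ringing — characteristic JPEG degradation.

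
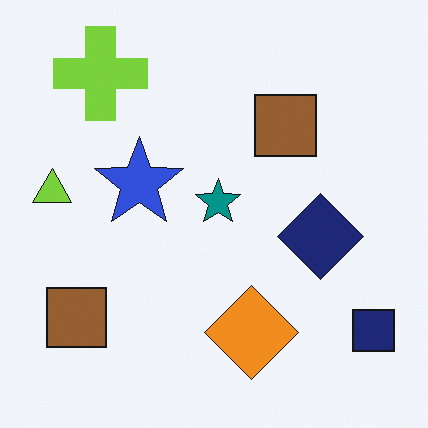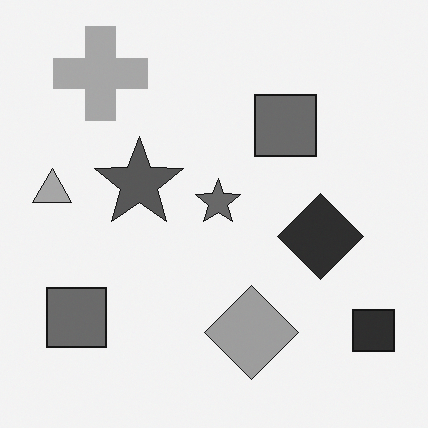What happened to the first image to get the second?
Converted to grayscale.

All color is removed — every shape is now a shade of grey.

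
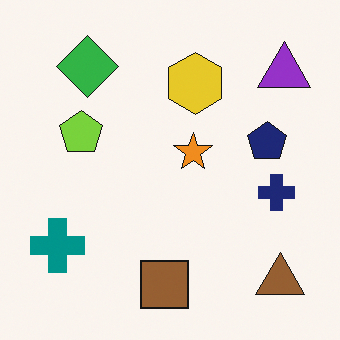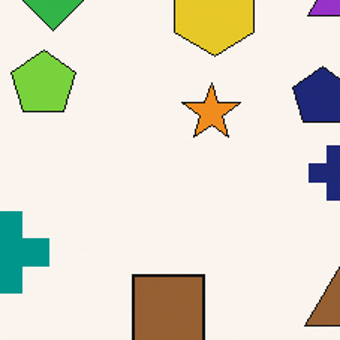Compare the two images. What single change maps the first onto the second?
It was cropped slightly and scaled back up.

The visible shapes are larger and the field of view is narrower; shapes near the original edges may be partly or wholly outside the frame — a crop-and-rescale.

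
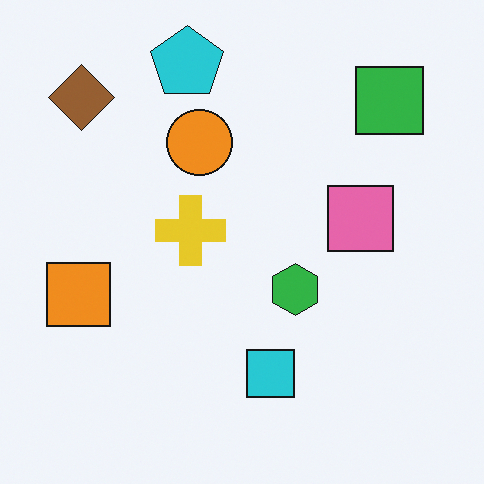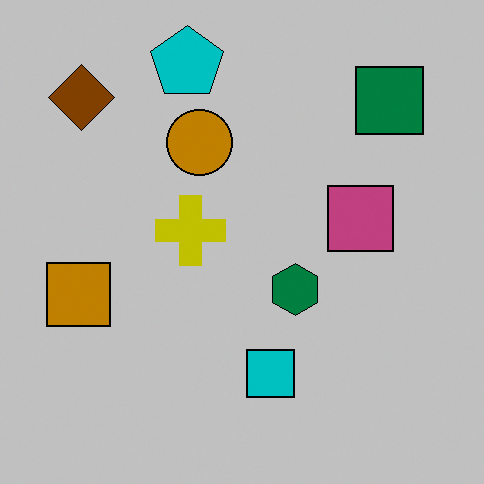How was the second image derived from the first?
Aggressively posterized.

Each flat color has snapped to a coarser quantized level — most visibly, the near-white background has dropped to a flat grey.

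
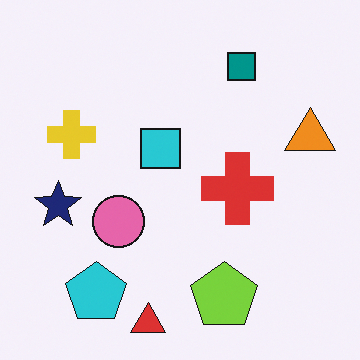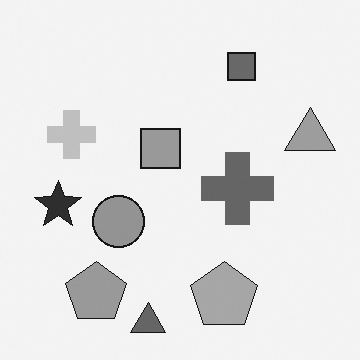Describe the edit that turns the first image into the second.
The second image is the first converted to grayscale.

All color is removed — every shape is now a shade of grey.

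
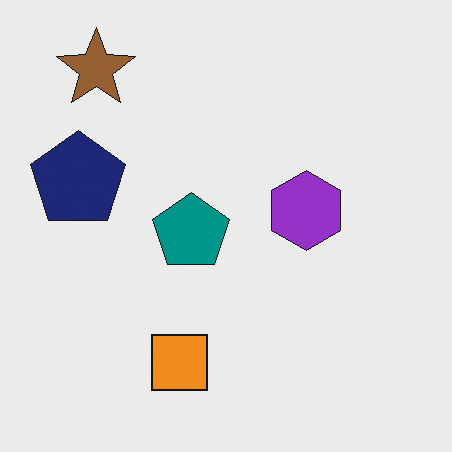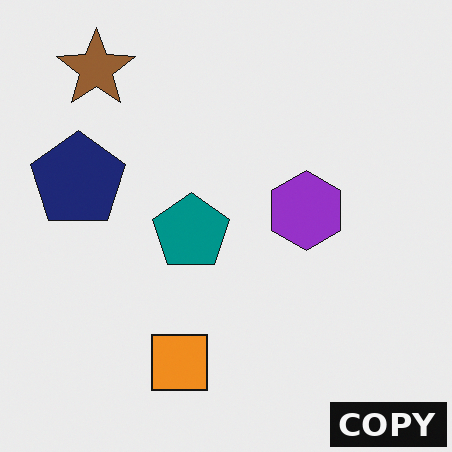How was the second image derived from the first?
The transformation is: watermarked with the text "COPY" in the lower-right corner.

A dark label reading "COPY" appears in the lower-right corner.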